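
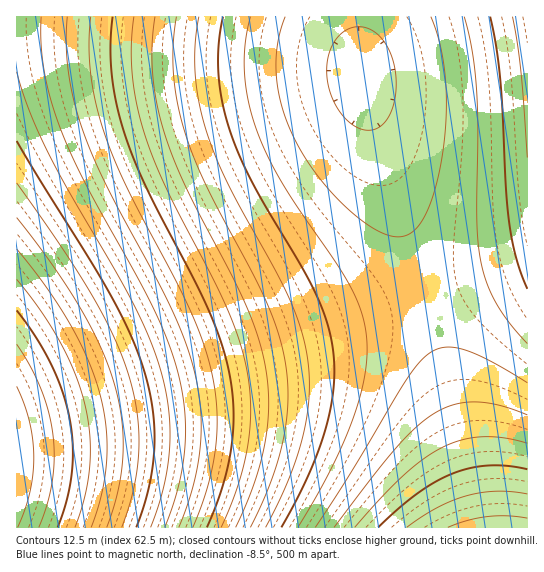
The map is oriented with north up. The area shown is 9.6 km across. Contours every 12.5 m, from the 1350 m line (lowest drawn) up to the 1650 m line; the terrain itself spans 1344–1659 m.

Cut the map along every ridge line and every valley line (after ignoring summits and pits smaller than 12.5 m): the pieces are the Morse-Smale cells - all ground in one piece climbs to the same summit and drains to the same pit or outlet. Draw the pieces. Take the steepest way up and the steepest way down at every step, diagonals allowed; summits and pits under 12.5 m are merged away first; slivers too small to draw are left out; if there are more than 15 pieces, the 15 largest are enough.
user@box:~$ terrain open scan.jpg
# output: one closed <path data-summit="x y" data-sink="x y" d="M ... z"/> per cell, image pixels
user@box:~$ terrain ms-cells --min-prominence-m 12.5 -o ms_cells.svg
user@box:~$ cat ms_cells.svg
<path data-summit="17 459" data-sink="362 77" d="M358 16l-342 1 1 398 72-23 257-72 78-25-33-104-24-86-7-36z"/><path data-summit="17 459" data-sink="502 527" d="M423 296l-109 33-225 63-72 23-1 112 466 1-9-50-17-72z"/><path data-summit="527 17" data-sink="362 77" d="M527 16l-168 1 1 52 7 36 24 86 34 105 90-28 13-6z"/><path data-summit="527 17" data-sink="502 527" d="M527 263l-103 34 32 109 17 72 8 48 2 2 45-1z"/>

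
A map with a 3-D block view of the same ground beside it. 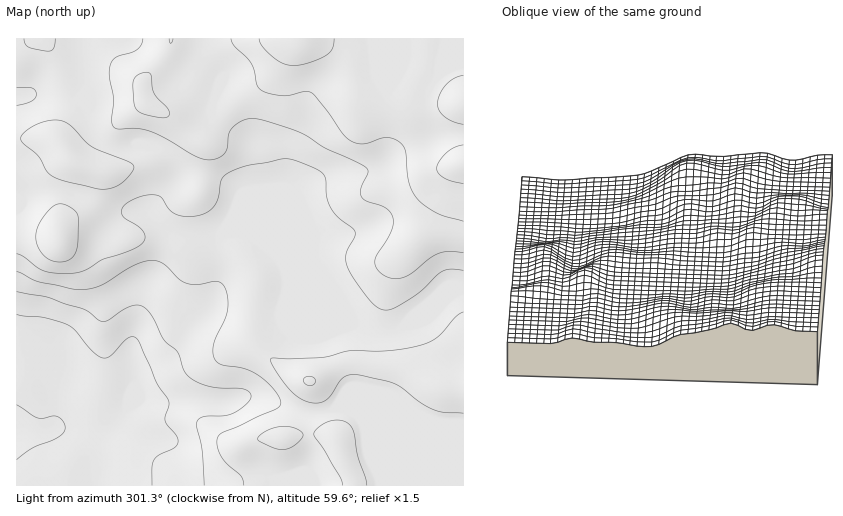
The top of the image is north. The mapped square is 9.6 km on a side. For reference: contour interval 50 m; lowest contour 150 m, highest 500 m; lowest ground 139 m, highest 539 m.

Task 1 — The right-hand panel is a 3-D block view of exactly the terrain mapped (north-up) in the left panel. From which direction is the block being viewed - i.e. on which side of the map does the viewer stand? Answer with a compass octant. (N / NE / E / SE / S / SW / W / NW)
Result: E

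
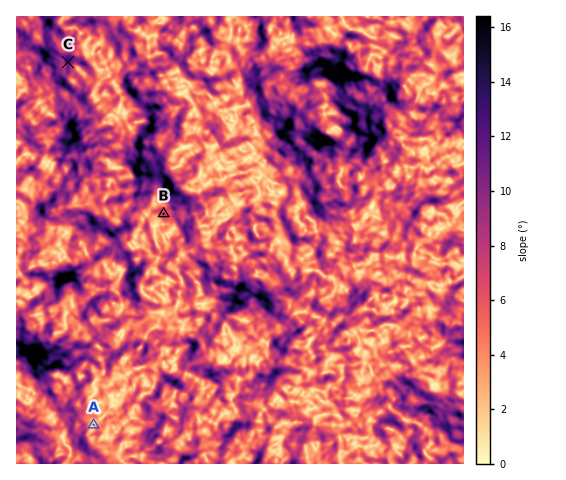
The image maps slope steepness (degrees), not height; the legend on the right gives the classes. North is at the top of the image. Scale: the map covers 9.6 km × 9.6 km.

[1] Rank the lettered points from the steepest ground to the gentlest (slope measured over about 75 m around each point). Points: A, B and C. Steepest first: C B A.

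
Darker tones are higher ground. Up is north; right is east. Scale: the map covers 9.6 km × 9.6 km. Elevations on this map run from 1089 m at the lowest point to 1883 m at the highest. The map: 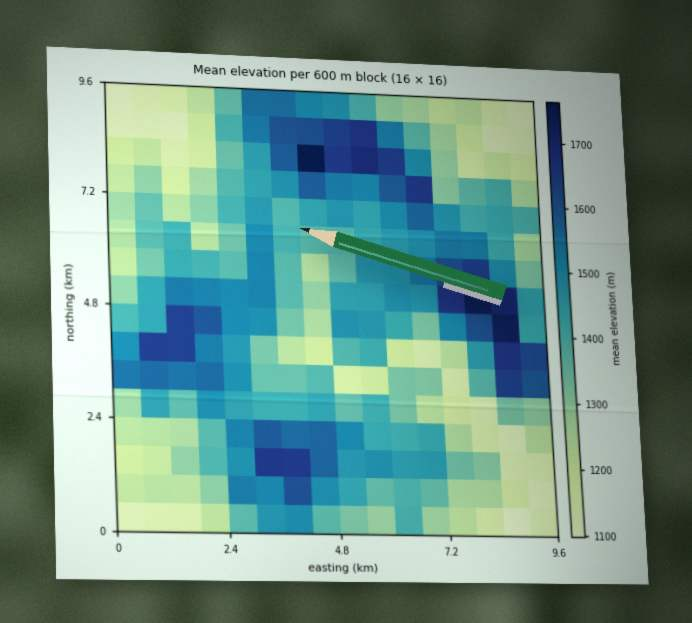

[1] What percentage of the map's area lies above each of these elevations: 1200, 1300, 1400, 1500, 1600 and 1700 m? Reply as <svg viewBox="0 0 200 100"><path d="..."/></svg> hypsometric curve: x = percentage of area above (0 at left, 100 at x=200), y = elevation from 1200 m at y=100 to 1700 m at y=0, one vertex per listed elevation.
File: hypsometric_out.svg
<svg viewBox="0 0 200 100"><path d="M164 100l-28-20-30-20-52-20-31-20-15-20"/></svg>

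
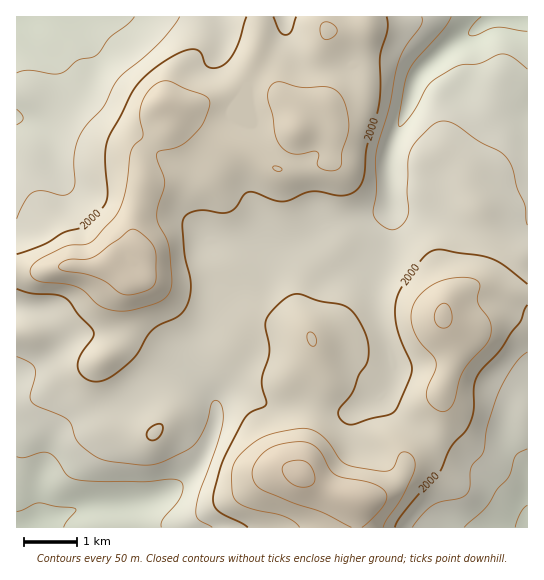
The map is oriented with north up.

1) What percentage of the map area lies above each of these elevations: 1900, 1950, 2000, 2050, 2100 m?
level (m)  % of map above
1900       92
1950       76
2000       42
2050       15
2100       4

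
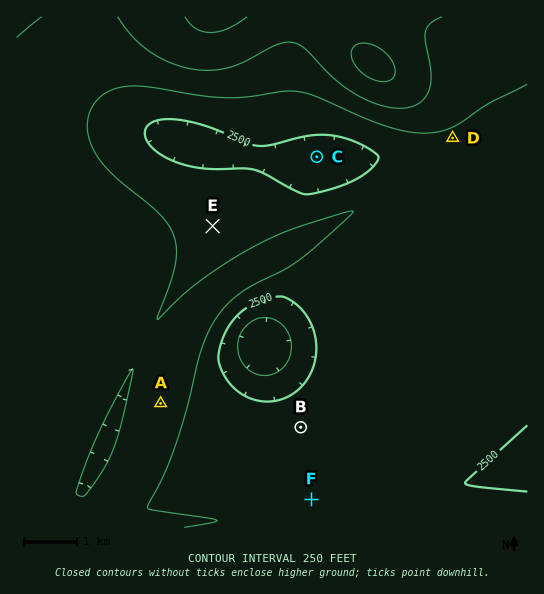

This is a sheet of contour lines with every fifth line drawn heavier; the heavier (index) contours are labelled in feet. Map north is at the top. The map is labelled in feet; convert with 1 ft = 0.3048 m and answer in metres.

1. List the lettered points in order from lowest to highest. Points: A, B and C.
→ C B A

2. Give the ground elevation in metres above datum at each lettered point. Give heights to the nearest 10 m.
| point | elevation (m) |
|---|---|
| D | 820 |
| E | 820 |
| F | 800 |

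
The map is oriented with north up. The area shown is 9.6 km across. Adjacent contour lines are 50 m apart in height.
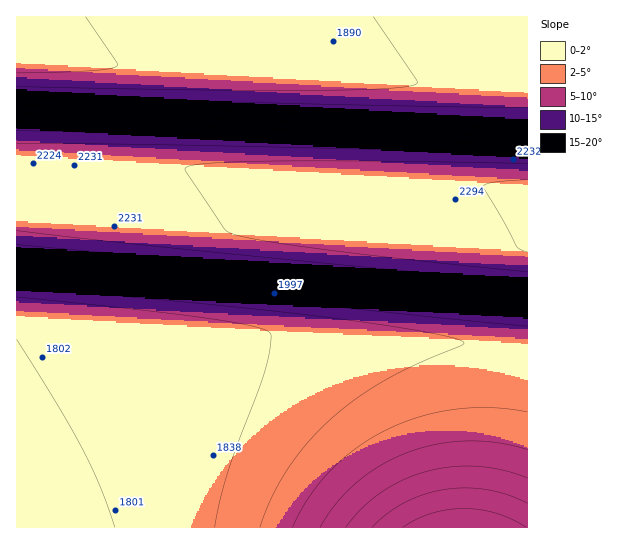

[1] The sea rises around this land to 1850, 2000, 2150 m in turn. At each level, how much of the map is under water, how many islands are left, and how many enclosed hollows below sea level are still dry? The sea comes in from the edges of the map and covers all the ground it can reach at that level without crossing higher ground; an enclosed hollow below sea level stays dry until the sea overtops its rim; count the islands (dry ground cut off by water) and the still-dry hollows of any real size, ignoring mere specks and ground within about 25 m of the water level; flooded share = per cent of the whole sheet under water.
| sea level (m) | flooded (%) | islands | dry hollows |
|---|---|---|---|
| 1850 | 21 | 0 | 0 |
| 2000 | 59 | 0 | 0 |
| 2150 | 74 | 0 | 0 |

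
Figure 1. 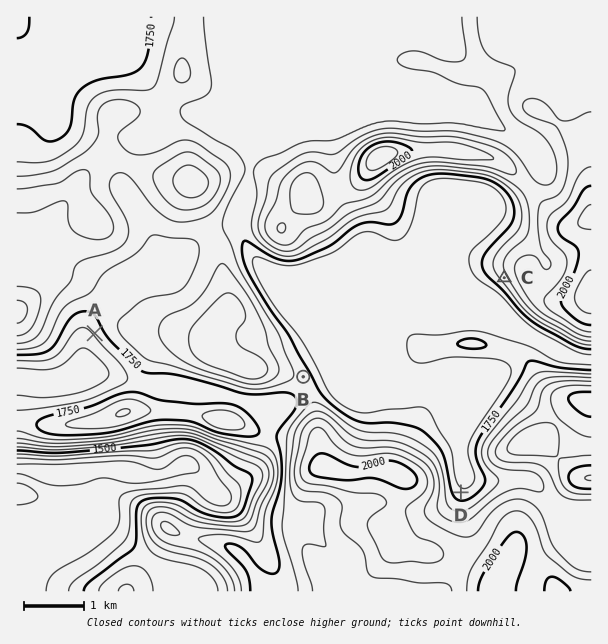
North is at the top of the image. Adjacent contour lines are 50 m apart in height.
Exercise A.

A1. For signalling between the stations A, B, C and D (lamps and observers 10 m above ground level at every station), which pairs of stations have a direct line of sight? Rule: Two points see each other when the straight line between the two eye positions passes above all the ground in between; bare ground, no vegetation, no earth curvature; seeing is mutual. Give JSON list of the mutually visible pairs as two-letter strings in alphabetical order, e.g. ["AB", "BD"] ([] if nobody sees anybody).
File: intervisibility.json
["BC", "CD"]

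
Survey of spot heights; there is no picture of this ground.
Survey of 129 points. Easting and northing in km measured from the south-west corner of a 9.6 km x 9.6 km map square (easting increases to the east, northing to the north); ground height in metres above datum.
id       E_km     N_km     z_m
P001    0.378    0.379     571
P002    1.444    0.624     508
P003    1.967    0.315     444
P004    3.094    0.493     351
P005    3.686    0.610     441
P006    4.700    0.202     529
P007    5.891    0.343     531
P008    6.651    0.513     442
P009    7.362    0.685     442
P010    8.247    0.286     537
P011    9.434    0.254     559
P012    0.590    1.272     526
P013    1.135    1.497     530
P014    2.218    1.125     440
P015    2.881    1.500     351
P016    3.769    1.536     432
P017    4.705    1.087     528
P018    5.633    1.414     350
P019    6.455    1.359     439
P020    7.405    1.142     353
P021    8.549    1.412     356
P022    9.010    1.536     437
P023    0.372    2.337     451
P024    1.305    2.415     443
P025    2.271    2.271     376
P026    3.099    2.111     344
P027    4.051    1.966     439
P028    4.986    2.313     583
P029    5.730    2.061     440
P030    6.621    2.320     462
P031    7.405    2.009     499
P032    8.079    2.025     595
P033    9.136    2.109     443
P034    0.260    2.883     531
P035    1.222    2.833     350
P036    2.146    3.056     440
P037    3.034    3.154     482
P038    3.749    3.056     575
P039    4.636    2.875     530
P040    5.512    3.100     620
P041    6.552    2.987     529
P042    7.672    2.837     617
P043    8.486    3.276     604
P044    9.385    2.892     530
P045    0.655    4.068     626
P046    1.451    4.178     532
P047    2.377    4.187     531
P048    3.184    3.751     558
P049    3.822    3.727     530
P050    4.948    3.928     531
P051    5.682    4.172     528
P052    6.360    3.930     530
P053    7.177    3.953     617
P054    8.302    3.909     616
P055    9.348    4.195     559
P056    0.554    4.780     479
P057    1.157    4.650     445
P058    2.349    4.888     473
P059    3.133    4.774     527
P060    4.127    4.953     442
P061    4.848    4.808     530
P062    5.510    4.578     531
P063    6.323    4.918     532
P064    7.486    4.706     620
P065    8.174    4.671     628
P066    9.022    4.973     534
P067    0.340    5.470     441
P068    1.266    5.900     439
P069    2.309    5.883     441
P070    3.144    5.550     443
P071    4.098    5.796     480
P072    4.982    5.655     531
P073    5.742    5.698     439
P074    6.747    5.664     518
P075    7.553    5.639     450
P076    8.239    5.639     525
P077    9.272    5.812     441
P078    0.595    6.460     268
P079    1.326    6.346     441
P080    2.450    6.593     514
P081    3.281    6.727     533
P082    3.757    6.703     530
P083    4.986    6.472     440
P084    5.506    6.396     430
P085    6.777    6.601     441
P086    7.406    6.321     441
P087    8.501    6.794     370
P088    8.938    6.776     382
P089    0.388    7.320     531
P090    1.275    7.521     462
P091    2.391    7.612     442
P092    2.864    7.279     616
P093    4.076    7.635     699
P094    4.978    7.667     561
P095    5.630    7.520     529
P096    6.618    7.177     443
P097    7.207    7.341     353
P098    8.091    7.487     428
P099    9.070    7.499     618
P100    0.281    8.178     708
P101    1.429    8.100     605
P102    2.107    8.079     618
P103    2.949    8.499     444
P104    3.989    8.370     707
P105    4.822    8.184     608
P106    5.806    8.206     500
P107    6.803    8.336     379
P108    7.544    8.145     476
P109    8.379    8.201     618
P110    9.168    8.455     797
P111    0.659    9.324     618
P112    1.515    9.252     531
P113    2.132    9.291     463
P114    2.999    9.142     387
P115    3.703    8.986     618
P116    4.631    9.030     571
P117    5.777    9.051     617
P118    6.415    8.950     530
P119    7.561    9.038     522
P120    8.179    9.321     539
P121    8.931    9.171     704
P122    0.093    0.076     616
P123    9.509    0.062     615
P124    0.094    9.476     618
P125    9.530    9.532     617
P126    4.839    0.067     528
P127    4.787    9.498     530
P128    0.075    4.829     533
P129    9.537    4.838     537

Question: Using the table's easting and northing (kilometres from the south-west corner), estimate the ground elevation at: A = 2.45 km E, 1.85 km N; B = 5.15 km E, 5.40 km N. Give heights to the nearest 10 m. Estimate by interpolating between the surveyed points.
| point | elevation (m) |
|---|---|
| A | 440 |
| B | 530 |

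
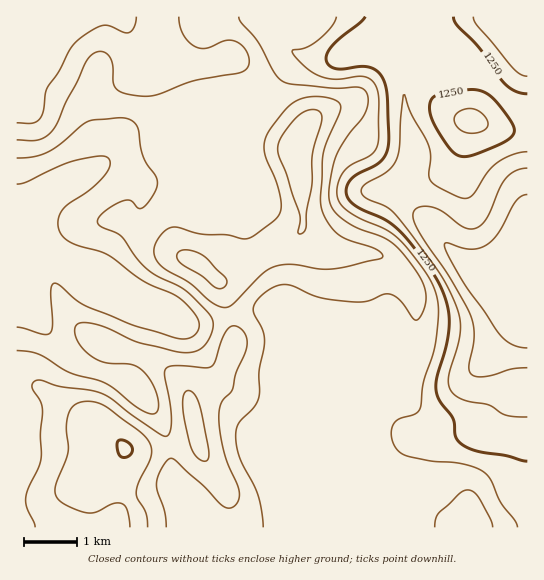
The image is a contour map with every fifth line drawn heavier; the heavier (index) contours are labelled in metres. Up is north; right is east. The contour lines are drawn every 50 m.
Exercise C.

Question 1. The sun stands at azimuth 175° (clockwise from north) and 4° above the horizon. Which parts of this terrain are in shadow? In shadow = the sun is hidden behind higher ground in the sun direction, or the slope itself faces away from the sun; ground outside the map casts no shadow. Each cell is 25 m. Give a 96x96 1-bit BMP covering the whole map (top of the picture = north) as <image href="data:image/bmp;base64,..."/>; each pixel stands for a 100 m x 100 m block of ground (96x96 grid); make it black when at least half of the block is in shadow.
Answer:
<image width="96" height="96" href="data:image/bmp;base64,Qk2+BAAAAAAAAD4AAAAoAAAAYAAAAGAAAAABAAEAAAAAAIAEAAATCwAAEwsAAAIAAAAAAAAA////AAAAAAAAAAAAAAAAAAAAAAAAAAAAAAAAAAAAAAAAAAAAAAAAAAAAADgAAAAAAAAAAAAAAHwAAAAAAAAAAAAAADwAAAAAAAAAAAAAADgAAAAAAAAAAAAAAAAAAAAAAAAAAAAAAAAAAAAAAAAAAAAAHwAAAAAAAHAAAAAAf4AAAAAAAPAAAAAB/8AAAAAAAOAAAAAH/8AAAAAAAOAAAAAH/+AAAAAAAAAAAAAH/+AAAAAAAAAAAAAH/+AAAAAAAAAAAAAD//AAAAfgAAAAAAAB//gAAA/wAAAAAAAA//8AAB/wAAAAAAAA//8AAD/wAAAAAAAAf/8AAP/wAAAAAAAAP48AB//wAAAAAAAAf48AP//gAAAAAAAB/wcAf//gAAAAAAAB/wcA///gAAAAAAAB/+cA///AAAAAAAAB/+IB///AgAAAAAAA//AD//+BwAAAAAAA/+AH//+D4AAAAAAAf+D///8H8AAAAAAAP+f///4P8AAAAAAAP/////4/+AAAAAAAH/////x/+AAAAAAAD9////n//AAAAAAAAD///w///AAAAAAAAD///n///wAAAAAAAD///////+AAAAAAAD////////AAAAAAAD7///////gAAAAAAB7/////8fAAAAAAAAD/////4GAAAAAADwD8f///wAAAAAAAPwD8f///gAAAAAAAfwD4f///AAAAAAAB/gD4f//8AAAAAAAD/gDwf/gAAAAAAAAH/ADgf/AAAAAAAAAf/AAAf+AAAAAAAAA/+AAAP4AAAAAAAAB/+AAAPwAAAAAAAAB/8AAAAAAAAAAAAAH/8AAAAAAA+AAAAAP/4AAAAAAH/AAAAH//4AAAAAAf/gAAB///wAAAAAB//wIAD///wAAAAAB//x/AH///gAAAAAB////gP///AAAAAAB////gP///AAAAAAB////gP//+AAAAfgA////gP//+AAAA/4A////AP//8AAAAf8A//4/AP//8AAAAf+Af+AeAP//4AAAAf+Af8AMAH//wAAAAP+AP4AAAH//wAAAAD/AHgAAAD//wAAAAB+AAAAAAD//gAAAAAMAAAAAAA//gAAAAAAAAAAAAAP/gAAAAAAAAAAAAAA/AAAAAAAAAAAAAAAPAAAAAAAAAAAAAAAHAAAAAAAAAAADgAAAAAAAAAAAAAAPwAAAAAAAAAAAAAAP4AAAAAAAAAAAAAAP8AAAAAAAAAAAAAAP+AAAAAAAAAAAAAAP/AAAAAPgAAAAAAAH/wAAAf/AAAAAAAAH/8AAB//AAAAAAAAH//AAD/+AAAAAAAAH//4AD/+AAAAAAAAD///AD/8AAAAAAAAD///gD/4AAAAAAAAD///gB/4AAAAAAAAD///gA/wAAAAAAAAD///gAfgAAAAAAAAD///gAPAAAAAAAAAD///gAAAAAAAAAAAf///AAAAAAAAAAAH7///AAAAAAAAAAD/////BAAAAAAAAAP/7//+CAAAAAAAAAP/z//8AAAAAAAAAAH/z/D8AAAAAAAAAAB/z8AQAAAAA="/>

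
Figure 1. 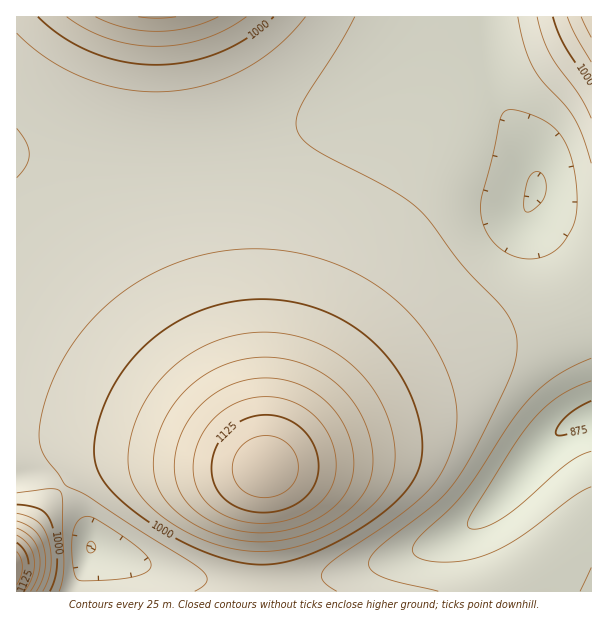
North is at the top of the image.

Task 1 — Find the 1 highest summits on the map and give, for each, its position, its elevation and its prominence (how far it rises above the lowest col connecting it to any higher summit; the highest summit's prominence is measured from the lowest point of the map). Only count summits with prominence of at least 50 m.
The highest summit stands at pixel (266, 468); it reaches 1169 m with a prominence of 194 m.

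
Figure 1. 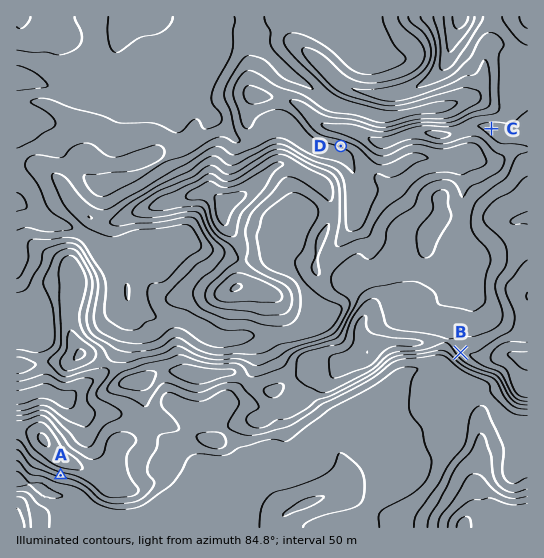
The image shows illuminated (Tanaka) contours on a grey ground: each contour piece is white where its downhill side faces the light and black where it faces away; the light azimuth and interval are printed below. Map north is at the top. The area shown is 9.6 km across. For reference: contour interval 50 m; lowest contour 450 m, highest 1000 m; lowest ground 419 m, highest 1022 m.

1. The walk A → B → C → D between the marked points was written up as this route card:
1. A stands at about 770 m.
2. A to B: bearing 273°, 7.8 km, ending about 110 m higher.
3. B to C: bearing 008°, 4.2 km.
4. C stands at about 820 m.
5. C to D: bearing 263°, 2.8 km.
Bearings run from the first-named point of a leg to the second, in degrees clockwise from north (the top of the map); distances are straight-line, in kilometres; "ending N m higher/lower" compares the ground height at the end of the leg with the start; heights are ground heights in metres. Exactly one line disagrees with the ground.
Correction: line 2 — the bearing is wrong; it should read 73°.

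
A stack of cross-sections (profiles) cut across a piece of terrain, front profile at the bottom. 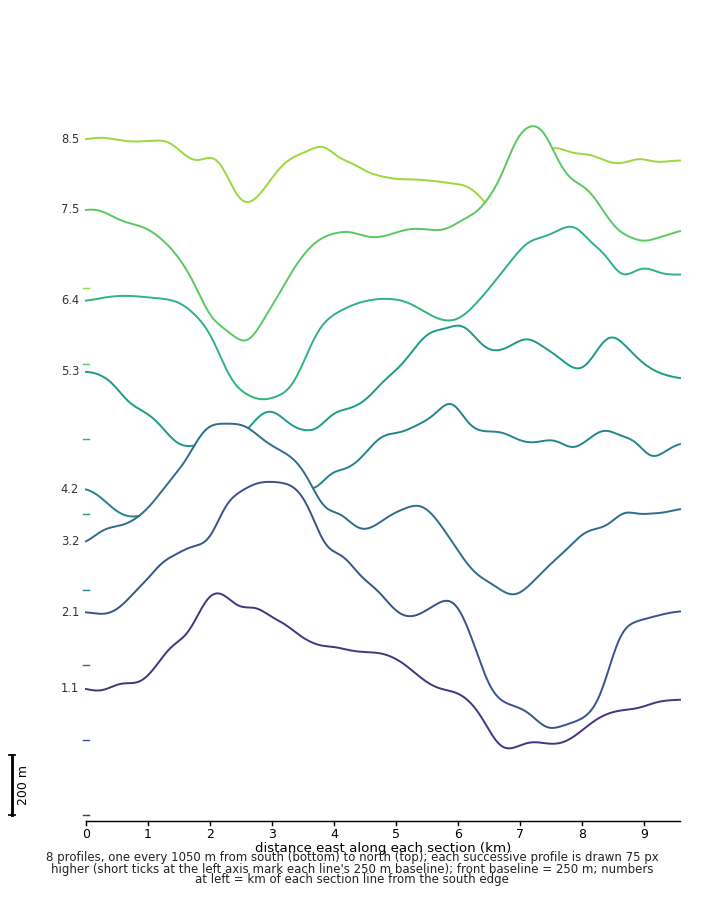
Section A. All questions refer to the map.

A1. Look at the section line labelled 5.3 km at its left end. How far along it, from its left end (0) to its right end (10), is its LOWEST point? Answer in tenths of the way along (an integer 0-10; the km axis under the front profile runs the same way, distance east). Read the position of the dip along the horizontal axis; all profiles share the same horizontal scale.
2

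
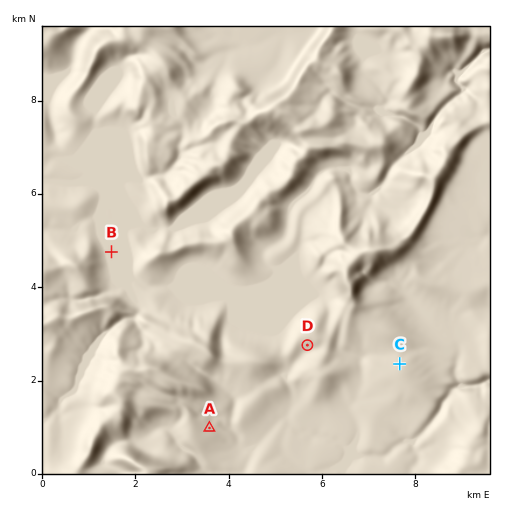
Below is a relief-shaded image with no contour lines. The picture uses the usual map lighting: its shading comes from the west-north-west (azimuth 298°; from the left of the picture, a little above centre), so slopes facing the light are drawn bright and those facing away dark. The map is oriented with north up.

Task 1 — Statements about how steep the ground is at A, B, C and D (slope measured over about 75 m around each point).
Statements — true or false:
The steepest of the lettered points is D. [true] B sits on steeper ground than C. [false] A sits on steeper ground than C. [true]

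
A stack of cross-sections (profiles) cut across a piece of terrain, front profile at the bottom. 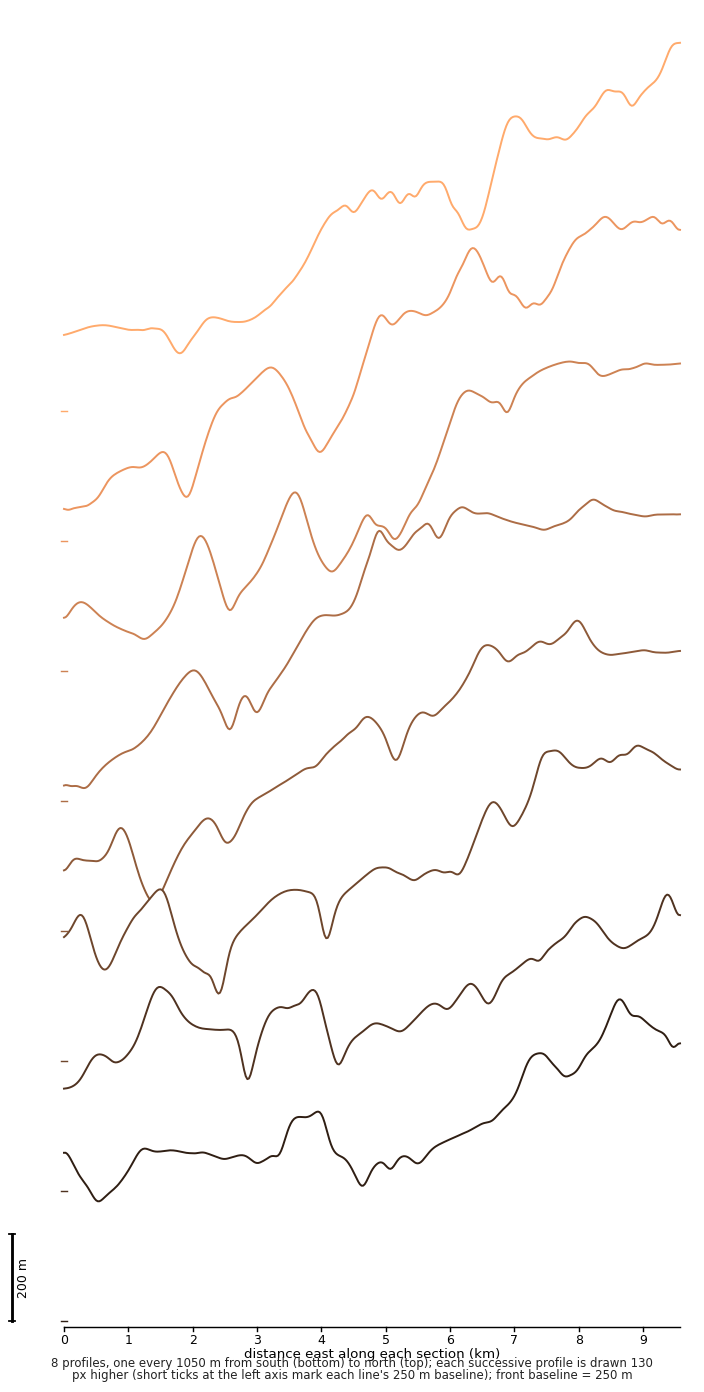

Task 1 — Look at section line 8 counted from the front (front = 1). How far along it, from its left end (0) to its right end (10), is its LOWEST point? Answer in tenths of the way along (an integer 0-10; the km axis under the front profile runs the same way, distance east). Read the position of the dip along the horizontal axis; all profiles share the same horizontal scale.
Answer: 2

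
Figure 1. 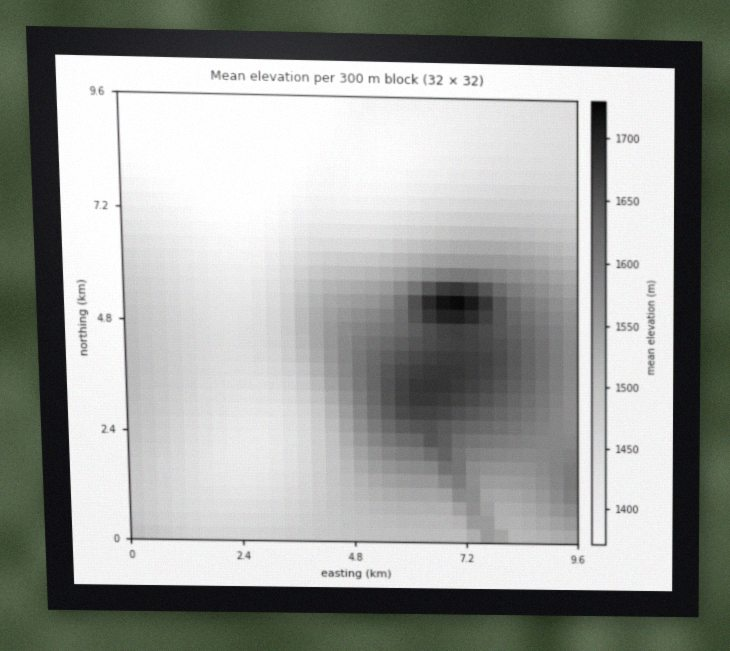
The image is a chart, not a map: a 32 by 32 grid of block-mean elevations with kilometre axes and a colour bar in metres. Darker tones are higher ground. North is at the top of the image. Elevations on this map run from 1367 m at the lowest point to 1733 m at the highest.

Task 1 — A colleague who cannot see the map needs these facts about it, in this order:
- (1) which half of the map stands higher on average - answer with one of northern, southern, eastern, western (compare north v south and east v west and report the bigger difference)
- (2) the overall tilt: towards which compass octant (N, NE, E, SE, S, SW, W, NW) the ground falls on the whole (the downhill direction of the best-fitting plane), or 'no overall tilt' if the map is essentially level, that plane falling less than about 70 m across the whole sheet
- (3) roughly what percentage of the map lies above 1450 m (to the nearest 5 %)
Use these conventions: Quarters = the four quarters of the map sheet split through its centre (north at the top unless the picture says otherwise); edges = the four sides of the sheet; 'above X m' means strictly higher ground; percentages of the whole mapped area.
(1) The eastern half stands higher on average than the western half.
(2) The general tilt is down to the north-west (the land rises towards the south-east).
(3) About 75 % of the map lies above 1450 m.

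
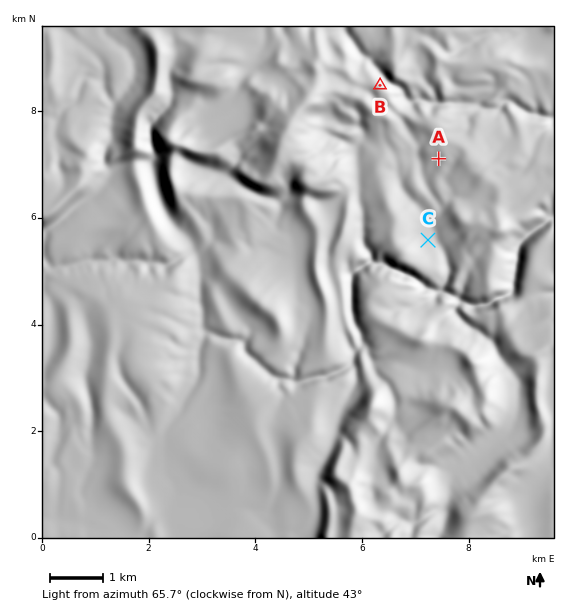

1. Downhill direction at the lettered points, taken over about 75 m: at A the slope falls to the SW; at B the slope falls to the NE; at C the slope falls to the E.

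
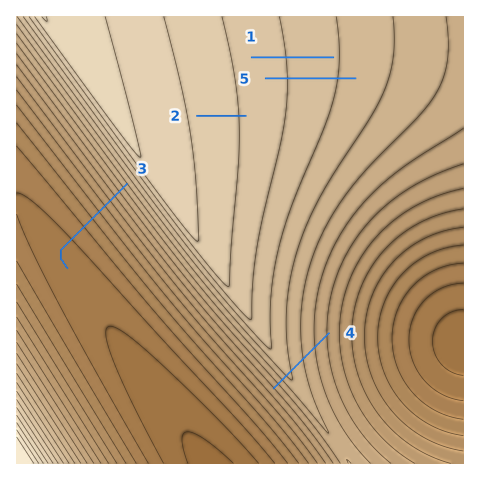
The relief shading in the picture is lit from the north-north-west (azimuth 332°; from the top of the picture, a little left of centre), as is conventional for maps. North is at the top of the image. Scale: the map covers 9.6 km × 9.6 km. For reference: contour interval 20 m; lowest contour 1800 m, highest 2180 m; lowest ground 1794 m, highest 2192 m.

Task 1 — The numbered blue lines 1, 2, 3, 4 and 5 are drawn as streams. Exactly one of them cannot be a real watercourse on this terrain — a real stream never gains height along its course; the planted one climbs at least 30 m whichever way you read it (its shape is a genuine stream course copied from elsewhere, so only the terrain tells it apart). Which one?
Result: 4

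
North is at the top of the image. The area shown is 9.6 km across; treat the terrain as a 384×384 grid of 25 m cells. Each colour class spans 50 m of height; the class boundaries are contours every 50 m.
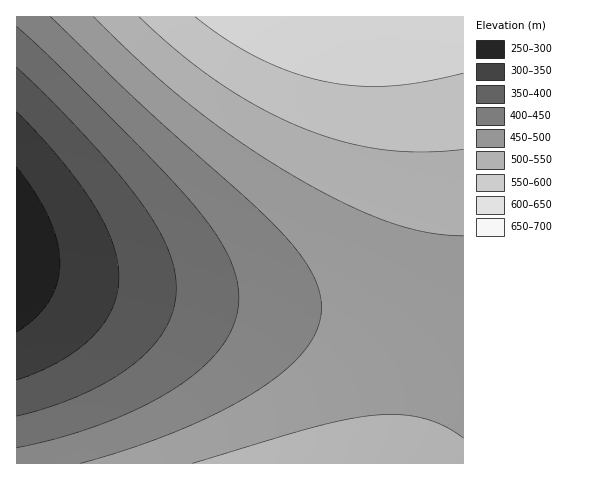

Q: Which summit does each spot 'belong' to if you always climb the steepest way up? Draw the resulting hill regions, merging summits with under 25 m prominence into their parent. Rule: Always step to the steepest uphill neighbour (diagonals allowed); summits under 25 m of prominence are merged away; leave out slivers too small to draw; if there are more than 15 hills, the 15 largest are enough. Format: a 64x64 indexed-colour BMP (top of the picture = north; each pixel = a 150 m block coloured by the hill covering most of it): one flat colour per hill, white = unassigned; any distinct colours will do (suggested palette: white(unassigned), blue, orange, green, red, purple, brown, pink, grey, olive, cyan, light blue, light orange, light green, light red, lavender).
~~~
<image width="64" height="64" href="data:image/bmp;base64,Qk12CAAAAAAAAHYAAAAoAAAAQAAAAEAAAAABAAQAAAAAAAAIAAATCwAAEwsAABAAAAAAAAAA////ALR3HwAOf/8ALKAsACgn1gC9Z5QAS1aMAMJ34wB/f38AIr28AM++FwDox64AeLv/AIrfmACWmP8A1bDFACIiIiIiIiIiIiIiIiIiIiIiIiIiIiIiIiIiIiIiIiIiIiIiIiIiIiIiIiIiIiIiIiIiIiIiIiIiIiIiIiIiIiIiIiIiIiIiIiIiIiIiIiIiIiIiIiIiIiIiIiIiIiIiIiIiIiIiIiIiIiIiIiIiIiIiIiIiIiIiIiIiIiIiIiIiIiIiIiIiIiIiIiIiIiIiIiIiIiIiIiIiIiIiIiIiIiIiIiIiIiIiIiIiIiIiIiIiIiIiIiIiIiIiIiIiIiIiIiIiIiIiIiIiIiIiIiIiIiIiIiIiIiIiIiIiIiIiIiIiIiIiIiIiIiIiIiIiIiIiIiIiIiIiIiIiIiIiIiIiIiIiIiIiIiIiIiIiIiIiIiIiIiIiIiIiIiIiIiIiIiIiIiIiIiIiIiIiIiIiIiIiIiIiIiIiIiIiIiIiIiIiIiIiIiIiIiIiIiIiIiIiIiIiIiIiIiIiIiIiIiIiIiIiIiIiIiIiIiIiIiIiIiIiIiIiIiIiIiIiIiIiIiIiIiIiIiIiIiIiIiIiIiIiIiIiIiIiIiIiIiIiIiIiIiIiIiIiIiIiIiIiIiIiIiIiIiIiIiIiIiIiIiIiIiIiIiIiIiIiIiIiIiIiIiIiIiIiIiIiIiIiIiIiIiIiIiIiIiIiIiIiIiIiIiIiIiIiIiIiIiIiIiIiIiIiIiIiIiIiIiIiIiIiIiIiIiIiIiIiIiIiIiIiIiIiIiIiIiIiIiIiIiIiIiIiIiIiIiIiIiIiIiIiIiIiIiIiIiIiIiIiIiIiIiIiIiIiIiIiIiIiIiIiIiIiIiIiIiIiIiIiIiIiIiIiIiIiIiIiIiIiIiIiIiIiIiIiIiIiIiIiIiIiIiIiIiEiIiIiIiIiIiIiIiIiIiIiIiIiIiIiIiIiIiIhERERESIiIiIiIiIiIiIiIiIiIiIiIiIiIiIhERERERERERERIiIiIiIiIiIiIiIiIiIiIiIREREREREREREREREREREiIiIiIiIiIiIiIiIRERERERERERERERERERERERERESIiIiIiIiIiIRERERERERERERERERERERERERERERERIiIiIiIhEREREREREREREREREREREREREREREREREREiIiIRERERERERERERERERERERERERERERERERERERESIRERERERERERERERERERERERERERERERERERERERERERERERERERERERERERERERERERERERERERERERERERERERERERERERERERERERERERERERERERERERERERERERERERERERERERERERERERERERERERERERERERERERERERERERERERERERERERERERERERERERERERERERERERERERERERERERERERERERERERERERERERERERERERERERERERERERERERERERERERERERERERERERERERERERERERERERERERERERERERERERERERERERERERERERERERERERERERERERERERERERERERERERERERERERERERERERERERERERERERERERERERERERERERERERERERERERERERERERERERERERERERERERERERERERERERERERERERERERERERERERERERERERERERERERERERERERERERERERERERERERERERERERERERERERERERERERERERERERERERERERERERERERERERERERERERERERERERERERERERERERERERERERERERERERERERERERERERERERERERERERERERERERERERERERERERERERERERERERERERERERERERERERERERERERERERERERERERERERERERERERERERERERERERERERERERERERERERERERERERERERERERERERERERERERERERERERERERERERERERERERERERERERERERERERERERERERERERERERERERERERERERERERERERERERERERERERERERERERERERERERERERERERERERERERERERERERERERERERERERERERERERERERERERERERERERERERERERERERERERERERERERERERERERERERERERERERERERERERERERERERERERERERERERERERERERERERERERERERERERERERERERERERERERERERERERERERERERERERERERERERERERERERERERERERERERERERERERERERERERERERERERERERERERERERERERERERERERERERERERERERERERERERERERERERERERERERERERERERERERERERERERERERERERERERERERERERERERERERERERERERERERERERERERERERERERERERERERERERERERERERERERERERERERERERERERERERERERERERERERERERERERERERERERERERERERERERERERERERERERERERERERERERERERERERERERERERERERERERERERERERERERERERERERERERERERERERERERERERERERERERERERERERERERERERERERERERERERERERERERERERERERERERERERERERERERERERERERERERERERERERERERERERERERERERERERERERERERERERERERERERERERERERERERERERER"/>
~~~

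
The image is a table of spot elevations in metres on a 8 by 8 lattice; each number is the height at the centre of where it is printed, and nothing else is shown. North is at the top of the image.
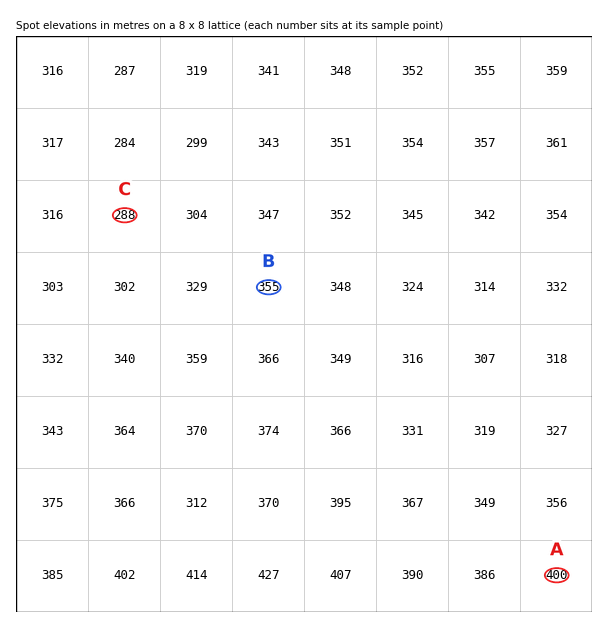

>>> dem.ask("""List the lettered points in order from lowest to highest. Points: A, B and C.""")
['C', 'B', 'A']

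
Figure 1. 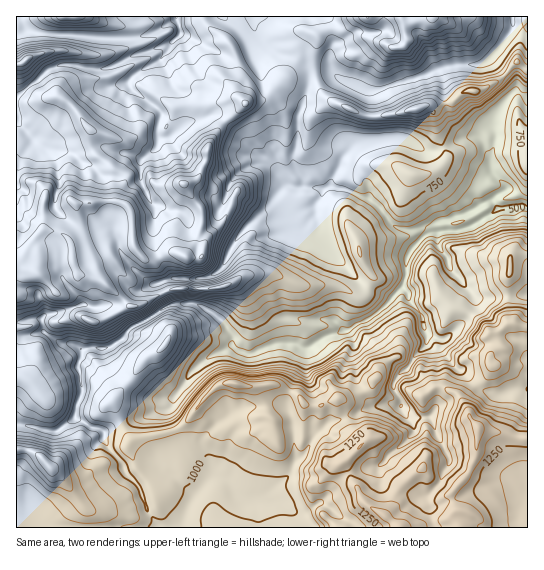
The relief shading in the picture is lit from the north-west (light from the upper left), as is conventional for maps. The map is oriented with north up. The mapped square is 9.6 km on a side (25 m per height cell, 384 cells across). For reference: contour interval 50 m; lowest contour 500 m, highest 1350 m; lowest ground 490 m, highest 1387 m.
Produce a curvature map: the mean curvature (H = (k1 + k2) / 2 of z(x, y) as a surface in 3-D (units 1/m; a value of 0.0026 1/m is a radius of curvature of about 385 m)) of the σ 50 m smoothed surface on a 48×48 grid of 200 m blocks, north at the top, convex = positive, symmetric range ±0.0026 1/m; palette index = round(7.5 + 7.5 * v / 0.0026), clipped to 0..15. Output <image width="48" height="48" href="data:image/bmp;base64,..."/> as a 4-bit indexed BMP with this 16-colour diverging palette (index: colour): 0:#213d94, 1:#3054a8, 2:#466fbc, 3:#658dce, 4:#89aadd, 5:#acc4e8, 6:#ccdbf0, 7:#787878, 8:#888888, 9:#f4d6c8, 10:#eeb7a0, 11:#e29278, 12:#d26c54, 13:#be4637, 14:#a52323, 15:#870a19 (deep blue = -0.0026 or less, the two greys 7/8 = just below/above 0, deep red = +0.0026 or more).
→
<image width="48" height="48" href="data:image/bmp;base64,Qk32BAAAAAAAAHYAAAAoAAAAMAAAADAAAAABAAQAAAAAAIAEAAATCwAAEwsAABAAAAAAAAAAlD0hAKhUMAC8b0YAzo1lAN2qiQDoxKwA8NvMAHh4eACIiIgAyNb0AKC37gB4kuIAVGzSADdGvgAjI6UAGQqHAId3dmZmeGZ3eIiIiIiEWoVDirmHiHiHeHd3eLqZmFl3eIh3eIdl5VeMx2ZVqrl3d3dmaZiIhnmHaIh3d3daNnjoeXZoh3Z4d3Znind4pJmHd4h3d3ddlWqmWHZVuVeHd3V8t3d3Rph4h3d3d3Zal2qHaailfaZ3d1a+pnmFS3d4h3d3d3ZqupdEV4vFJ8Znd1n6x1izmHd4h3d3d4dEyrtnN5fJJat3d/22qnU5t3d3d3eHeMhzt4rIcVvYR5tmd2dSabgpu7qHd4h5ibaGZWe97UOweHt5rCEkJ1JIhom7iHiHiKV3VomrmXO0qZ2apnergJyZdDQo+Gd4mpWGhWRWdjREeviYhWmrsYqqmGY0zWZlV1O7ualTQwqySOdFZWmapSqbhVVDbrRml2f2ediKhK7Gm3Q0ZomJpjmIqXaDR+//7/qirGiNoOisuGd2ZpiIk3mHioeFJYqWaKlkv0iM0giXsle5l3iYhHuIipqHQldjRWZTSaR8y2eXSXnKdomohjMnqq2oZjQzNHZUZKR2fNBFe6molmiyEVRQN3rZmpZZhURmNnaIebomJmqIZ4cJhoyXCKjqh3ZYiIialyGnirYLYmvpeUUszf/bUAvMqmKJh3dlVHcBidgapklc6IkyFUNq/4AiYBV6l2Z4dnm1CLGYqoNpmNpe6FhZmP5BBWd4d4iZh3rMUkaqmWU1U2RsZpfZNRf////YeHm7url4lBaLlleJhYvHS5qVtkQAAAftuaupmYRszBu7c3aLx4iGamlpRstqvWCLqqiHZUTJeQrMGId4tYiXemiHXZi+z6BZmIZmZknXZhbKGpqauHl3eYeEq0eofJQJZWVndlu4eGDE/biryGmYl4aGmUeGacgmhWd4dnyZmYgyMlaJmliodoZ2mUeXXF1yZ3eIdqqKUmZWiUJpZ2a1WWdmumZmbjrHR3eHdrqYG6mGZGlEOXXSvb2r2CV3mlXYlXiIaKlSa5h4iHRYYkXVqnd5dzmKpYTchWh4Z1NmiJiIh3qFa3zIaFVGgcm/zGdsl2Z3hYqHiJmYiGeVW2d2h2aKtMZ5bmdUh2hoh2h5iauqmIZWfWZVdmmncmV0TKVWZniIeGiKqpZYqXdHjHdmZohUeFV2n+NmZ3h5h3d2Z2VWiahni4Z3dpiruoRWavZWh2lKdmZVRURpdFZ1e2eId7uXeZaGVZtWh3pKdURWUzZ5ZmZmi1h3abdnaaSHZVi2Z4lLlmr//syLaFRVqWmHnIZ4eUapiYePiIlHm/+FeO/8qlczl0q7t1Z3dXqHd3i8l5dlrIVEVme5f8+DRmJ7l3ZVSpl4iGiXd5mFpUVmU0RoWt38JpYHqYebdJl4h5l5R5qHhFVnlkM0ZmRtevtBATVDm1SZeJaIV4d3hIiXpWlUMzM1/H////7sdGZqeGW1d2eHhJl3rNk2dodEpzVndUNFeqcXdXuld3d3pWeK6dpmeLdzaFMgACRnd2jQealneIiaqIVUNLSpjImGSXi9/+2YiJlUumV4d3d2Znvdebm8uJyIPA=="/>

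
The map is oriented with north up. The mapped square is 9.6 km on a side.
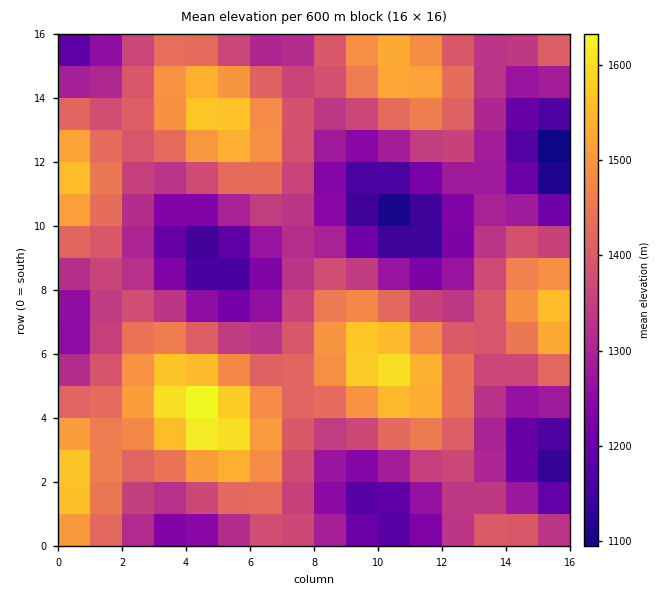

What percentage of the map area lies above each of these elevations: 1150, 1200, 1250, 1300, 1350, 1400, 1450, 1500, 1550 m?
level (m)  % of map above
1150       96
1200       90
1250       81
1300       70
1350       56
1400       40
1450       27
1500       16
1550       7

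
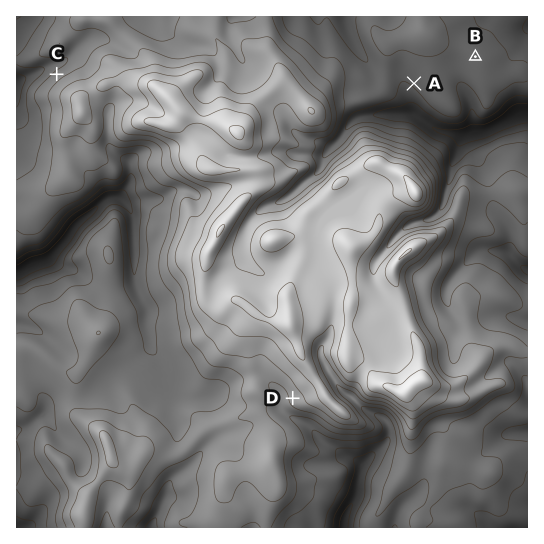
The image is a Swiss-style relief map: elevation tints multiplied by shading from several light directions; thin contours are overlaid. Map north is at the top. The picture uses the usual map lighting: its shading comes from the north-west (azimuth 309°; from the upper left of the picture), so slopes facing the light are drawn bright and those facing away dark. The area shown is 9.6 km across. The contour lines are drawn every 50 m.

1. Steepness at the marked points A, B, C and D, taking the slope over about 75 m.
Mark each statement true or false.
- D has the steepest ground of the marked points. false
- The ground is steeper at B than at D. false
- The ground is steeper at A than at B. true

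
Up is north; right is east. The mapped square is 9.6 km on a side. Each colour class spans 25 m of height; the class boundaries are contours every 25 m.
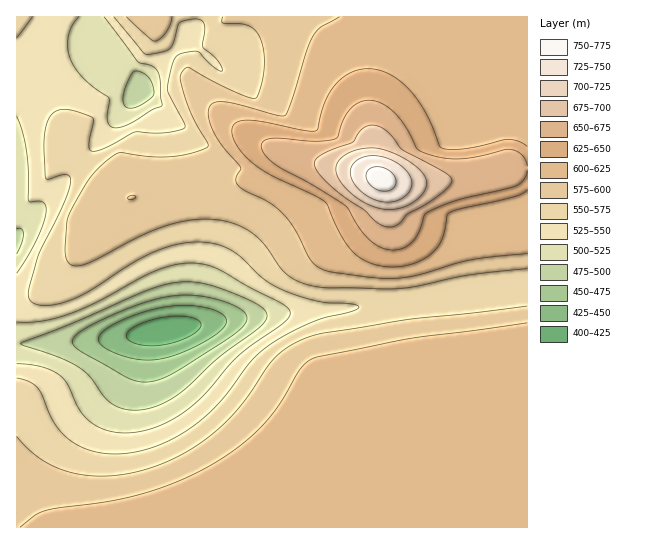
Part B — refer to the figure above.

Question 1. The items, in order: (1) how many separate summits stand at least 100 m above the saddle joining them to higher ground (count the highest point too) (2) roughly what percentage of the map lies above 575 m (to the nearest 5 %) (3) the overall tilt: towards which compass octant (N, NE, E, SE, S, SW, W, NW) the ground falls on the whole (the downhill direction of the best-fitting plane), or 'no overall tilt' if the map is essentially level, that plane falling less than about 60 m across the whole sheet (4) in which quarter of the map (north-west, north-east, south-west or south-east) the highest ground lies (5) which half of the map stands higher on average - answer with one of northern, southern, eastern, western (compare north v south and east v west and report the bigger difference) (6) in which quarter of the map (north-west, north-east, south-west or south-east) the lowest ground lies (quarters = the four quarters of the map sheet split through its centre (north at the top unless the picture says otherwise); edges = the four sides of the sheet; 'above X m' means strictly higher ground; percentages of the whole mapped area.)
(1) Counting only tops that stand 100 m proud, the map has 1 summit.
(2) About 60 % of the map lies above 575 m.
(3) On the whole the ground falls towards the west.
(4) Look to the north-east quarter for the highest ground.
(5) The eastern half stands higher on average than the western half.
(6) The lowest ground is in the south-west quarter.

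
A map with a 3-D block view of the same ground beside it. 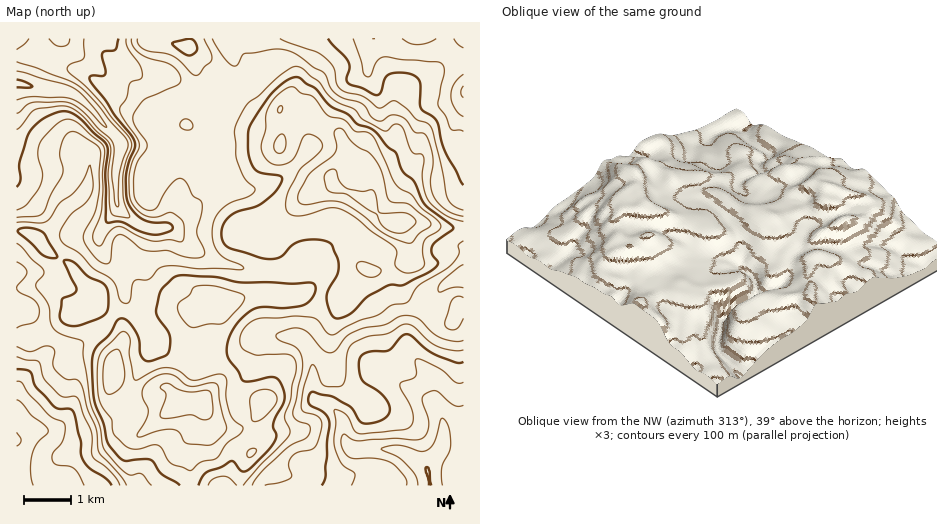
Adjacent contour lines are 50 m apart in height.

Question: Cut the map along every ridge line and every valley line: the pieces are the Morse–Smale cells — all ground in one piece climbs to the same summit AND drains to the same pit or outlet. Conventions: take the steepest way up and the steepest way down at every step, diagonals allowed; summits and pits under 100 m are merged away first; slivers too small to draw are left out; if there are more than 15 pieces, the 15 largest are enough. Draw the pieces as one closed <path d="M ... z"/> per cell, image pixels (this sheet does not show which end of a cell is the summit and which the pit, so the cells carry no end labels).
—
<path d="M188 38l-172 1 0 192 9 1 10 4 14 17 18 9 27 30 1 9-2 4 20 12 7 6 3 15-9 21 0 18-6 17 0 9 7 15 1 10 4 4 13 5 7-2 20-18 21-14 22-5 15-16 1-12-8-27 0-23-5-11 50-15 41 2 15-7 9 1 3-8 0-10-2-5-7-4-4 0-17 9-42-1-37-10-27-14-15-18-9-1 5-4 3-17 7-18 27-24 6-16 4-22-1-1-28 0-8-13 16-16 3-8-1-17-9-25z"/><path d="M463 277l-14 5-9 9-8 19-16 17-8 14 4 13 22 28 1 22-33-20-16-11-9-1-13 13-21 30-1 6-9-13-18-9-3-6 0-32-4-13-6-7 13-24 7-25-2-3-8 0-15 7-41-2-50 15 5 11 0 23 8 27 0 8-3 7-13 13-7 2 6 4 1 9-15 35 3 37 272 1z"/><path d="M463 38l-184 0-2 3 0 21-13 13-7 4-6 0-7-4-10-12-2 9-11 13 3 15-8 26 14 4 26 2 24 11 3-10 0-13-3-8 6 4 22-2 15 12 13 5 8 11 2 17-15 17 4 11 33 14 17 19 7 4 18-3 53 8z"/><path d="M25 232l-9 0 0 253 174 1-2-38 15-35-1-9-3-3-18 2-21 14-22 19-11 0-7-4-4-4-1-10-6-11-1-13 6-17 0-18 9-21-1-10-9-11-20-12 2-4-1-9-27-30-18-9-14-17z"/><path d="M281 113l2 20-3 10-24-11-40-5-5 27-5 11-27 24-7 18-3 17-5 4 9 1 15 18 27 14 37 10 42 1 17-9 4 0 5 3 4 6-2 17 15 7 7 7 21-33 12 1 34-10 1-16-8-16-5-5-7 0-7-4-17-19-35-15-2-10 15-17 0-10-6-14-32-21-22 2z"/><path d="M410 221l-10 1 0 2 4 5 8 16 0 15-35 11-12-1-21 33-7-7-15-6-7 27-13 21 10 23 2 36 2 4 17 7 9 13 1-6 21-30 13-13 9 1 16 11 33 20-1-22-22-28-4-13 8-14 16-17 8-19 9-9 15-5 0-47z"/><path d="M278 38l-89 0-1 9 9 25 1 17-3 8-16 15 6 12 2 2 28 0 9-26-3-15 11-13 2-9 10 12 7 4 6 0 7-4 13-13z"/>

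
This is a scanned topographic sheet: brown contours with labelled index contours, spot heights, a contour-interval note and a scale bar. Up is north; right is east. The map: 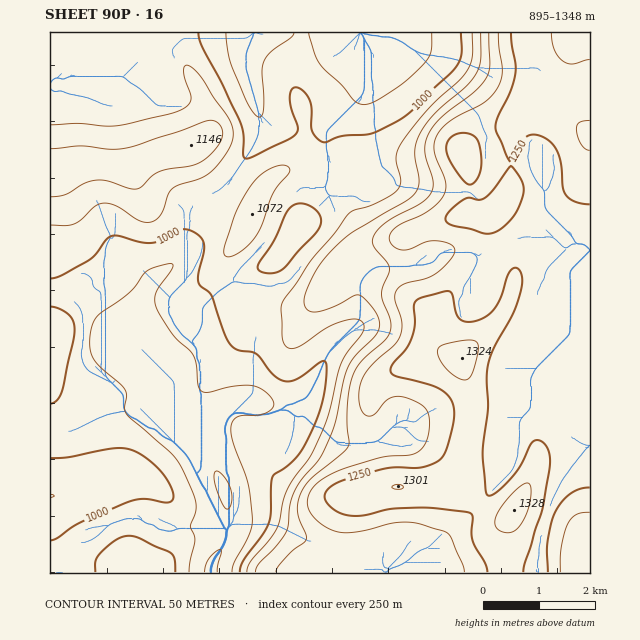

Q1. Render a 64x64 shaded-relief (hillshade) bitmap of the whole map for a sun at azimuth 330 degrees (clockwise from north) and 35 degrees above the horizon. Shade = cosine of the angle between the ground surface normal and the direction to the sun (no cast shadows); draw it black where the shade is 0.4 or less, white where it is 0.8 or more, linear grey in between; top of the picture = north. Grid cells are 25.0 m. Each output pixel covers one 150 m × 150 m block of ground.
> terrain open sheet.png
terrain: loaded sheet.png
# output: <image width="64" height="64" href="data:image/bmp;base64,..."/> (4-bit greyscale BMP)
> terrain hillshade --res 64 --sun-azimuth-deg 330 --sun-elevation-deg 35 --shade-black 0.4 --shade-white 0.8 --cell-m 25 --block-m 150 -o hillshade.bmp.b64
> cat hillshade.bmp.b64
<image width="64" height="64" href="data:image/bmp;base64,Qk12CAAAAAAAAHYAAAAoAAAAQAAAAEAAAAABAAQAAAAAAAAIAAATCwAAEwsAABAAAAAAAAAAAAAAABEREQAiIiIAMzMzAERERABVVVUAZmZmAHd3dwCIiIgAmZmZAKqqqgC7u7sAzMzMAN3d3QDu7u4A////AGZ3d3d3d3ZTI1es7typmYh2ZmZmZ3d3d3d3dmVGiZh3Znd3d3d3d2QiRpzv7bqpmHZmZmZmd3d3d3ZmVUaJmXdmd4iIiIiIhjI1i9/+26qZh2ZmZmZnd3d3ZmVURYmpiFZneJmZiJmXVDRpve/suZh2VVVVZmZmZ3d2VURFiamYVVVniZmYiIh1RGebzu25dlVEM0RVVVVmeIdkMzR5qplEREVniId2ZmZVZ4ms3KhlRDIhIjNEREVomXZCI3mqmUMzM0RWZlRERVZomJq8qGVEMhEBESIzM0aKqFMSWaqZREMyIjNEQzNEVniYiKy6hlVEMhAAESMzNGm7hSJIq6llVEMyIiM0RFVWeIiInNyodmZUMiIiNERDR7y4Qkerqnd2ZUQzM0VVVmZniIic7typmIdlVERVZmRGnMpjNpqqiIh3ZlVVZmZmZmd4d4vv/9y7upmId3d4dkWL3IQ0eaqZmZiId2Z3ZmZmZ3d3it///t3cy7qqmIiGVGnMpjRomZmZmZmIh3d2ZmZnd3d4vv/u3d3dzMupiIZUaKunRFeImZmZmZmIh3ZmZnd3d3es7tzLvMzMzLqYhkRXmqhkVneIiZmZmYiId2Zmd3d3Z4vdy6mZqqq7upmGQ0aJqXVWZ3d4iZmZiIh2ZWZ3iId2ec3LmHd3iJmqmYZDRniZdmZmd3d4iIiId3ZVVniZmHd5vNynZVVmeJmZl0NFeJiHZmZmZnd4iHd3dlVWeZqph3is3KhlRFVniJmXU0V4iHZlVVZmZmd3d3d2ZVZ4maqYeJvMuXVEVVZ4iIdTRXiHdmVEVWZmZmZmZndlVWeIiYdnisy6hkRFVWZ4h1RFd3d3ZlVFVmZmZmZmd3ZVVmZnZlVpvMuWREREVWZ2VEV3d3d3dkRWZmZmZmd3dmVERVVURFeszKhTMzNEVVVURXd3d4iIRFZ3d3d3d3h3ZVRERUQzRpzcuXUzM0RERERFZ4h3iIhERnd3d3d3eId2VERVVEM1i93bqGVERVVEM0VniId4iENFZ3d3d3d3d3ZlRVZlQzR63u3LmGZWZlQiNGd4h3d3QzRmd3d3d3Z3dmVVZmZDM1nO/u3Ll2Z4dTEjVneId3dUM1Znd3d3ZmZ3ZlVndlQzRq3v7ty5h4mYUhJFZ3d3d2UzRWZ3d3ZlVmd2ZWd3ZDIkes7u3LqIiaqFIjVnd3d3dkM0VmZmZmVVZ3dmZnh1QiJGm8y7upiIqqhSJFZ3d3eHZDNFVmZmZlVnd2ZmeHZCISNYmZmZh3eKqnQzRmd3d4h1QyNFZmZmZmd3dmZ4h1MREkV3eIiIdnial0NFZ3d3iHZTIjRWd3dmZ3d3d3iYZCEiNWd4iZh2Z4mYUzVmd3d3dmQyI1eIiHZnd3eIiaqWMiNWeJmaqYZWeJlkNGZ3d2ZmZlQzRomZh2Z3iImau7ljNFeaq7u7l2VniXVEVnd3RVZmZURFeaqXZVZ4iZq8y4VEV5q7u7u5dVaJhkRWd3dERWZmVUVXiql1RFZ4iazdt0RWiZmZq7qGVniHVVZ3d0REVWZVREVompdTNFZ4m83aZEVnZmeJq6hmeIdlVmd3VERFVVVDM0aJmXQiNGeKzeyWVVVURFaJmHZnh2VWZndVREVVVEMyNGeZhkIjVnms7sl3ZlQzNFZ3ZVZ3ZlZmZlVURFVUMyIjRniYYyJFeJvd26mZhlMzNEVVVWZmVWZmVURERUQzIjNFZ4h1MjVniazMzMzKhlRDRFVURWZlVmZEREREREMzNFZniIZCNFZ3irvM3u3KmHZVZlREVmVVVURDM0RFRENEVneJl1MkVmZ4mqve/+3LqXd3dkRVZVRDREMzRERUREVmeImYZDNFVmeIibzu7t3Kl3iHVFVmVDNEQzM0RERERFZnial1MzRVZ4d3irzd3MqXeIhlVWdlRERDMzRERDMzNEV4qpZDNFV4h2Znmru6qYdniHZWd3dlVUMzRERDMiIiI1eaqGREVniIdmZ4mZiHdmZ4d2Z4iHZmVURVZVQiERARNYq6h2VmeIiHZneIh3ZlVnd2ZneId4h3Znd3dUMhEAATabuph2Z3iId3eIiHdmZmZ2ZmZ4h3mZmZmZmYdlQxAAFIq7qYd3eIiIiJmZiHdmZnZlVmd3aqqqqqq7uqmHUxACabuqh3eImZmZqruqmHZmdmVVZndqqqqqqqu7y7qWQRJYmqmHd4maqqqs3dyph3dmVVVWZ3mZmYiJmau8zLp0M1eJmHZniZqqqrze7sqYh3ZVVVZnd4iHd3eIiZq7y5dVZ4iHdmd4mZqrvO//7KqZhlVVZmd3d3d3d3d3iJqql2ZneIdmZneIiaq83v/9y6qYZWZmd3d3d3d3d3d3eIiGZmd4h3ZmZ3d4iavN//7cu7l2Z3d2d3d3d3d3d3d3d3ZWZ3iId2Znd3eImbze/+27upd3d3Znd3d3d3d3d3d3ZmZneIiHd3d3d3eIm83u7cu7mHd3d2d3d3d3d3d3d3ZmZneIiId3d3d3d3iKvN7ty6qYd3d2ZmZ3ZmZmZnd3dmZmd4iIh3d3d3d3d4ibzd26mZh3dmZmZmZmZmZmZ3d2ZmZ3iIh3d3d3d3d3eImrzLmIh3d2VVZmZmZmZmZnd2ZmZneIiHdmZ3d3d3d3eJqrqYh3d3ZVVmZmZmZmZmdmZmZmd3iId2Zmd3d3d3d4iaqqmId3d1VWZnd3ZmZmZmZVZmZ3eId3ZmZ3d3d3d3eJmqqZh3d3ZV"/>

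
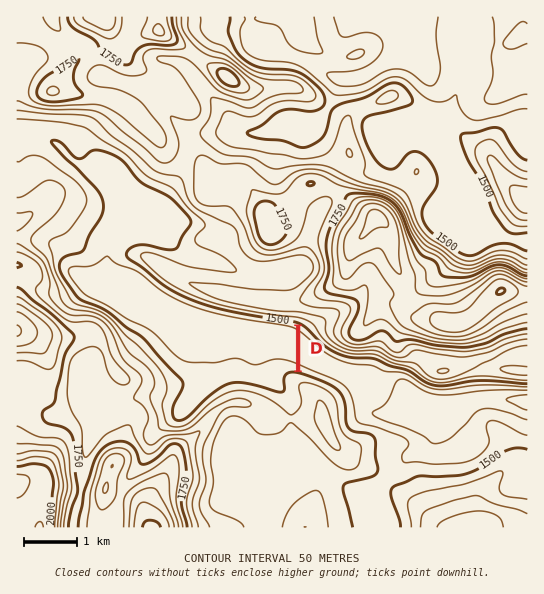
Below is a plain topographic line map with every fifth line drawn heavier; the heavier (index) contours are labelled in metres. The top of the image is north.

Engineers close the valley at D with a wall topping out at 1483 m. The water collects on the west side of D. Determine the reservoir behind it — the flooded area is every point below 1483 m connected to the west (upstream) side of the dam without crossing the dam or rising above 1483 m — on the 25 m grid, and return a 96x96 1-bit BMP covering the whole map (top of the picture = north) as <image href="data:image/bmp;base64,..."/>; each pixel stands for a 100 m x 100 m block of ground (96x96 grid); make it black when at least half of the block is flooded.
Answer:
<image width="96" height="96" href="data:image/bmp;base64,Qk2+BAAAAAAAAD4AAAAoAAAAYAAAAGAAAAABAAEAAAAAAIAEAAATCwAAEwsAAAIAAAAAAAAA////AAAAAAAAAAAAAAAAAAAAAAAAAAAAAAAAAAAAAAAAAAAAAAAAAAAAAAAAAAAAAAAAAAAAAAAAAAAAAAAAAAAAAAAAAAAAAAAAAAAAAAAAAAAAAAAAAAAAAAAAAAAAAAAAAAAAAAAAAAAAAAAAAAAAAAAAAAAAAAAAAAAAAAAAAAAAAAAAAAAAAAAAAAAAAAAAAAAAAAAAAAAAAAAAAAAAAAAAAAAAAAAAAAAAAAAAAAAAAAAAAAAAAAAAAAAAAAAAAAAAAAAAAAAAAAAAAAAAAAAAAAAAAAAAAAAAAAAAAAAAAAAAAAAAAAAAAAAAAAAAAAAAAAAAAAAAAAAAAAAAAAAAAAADAAAAAAAAAAAAAAADgAAAAAAAAAAAAAABwAAAAAAAAAAAAAAB4AAAAAAAAAAAAAAA8AAAAAAAAAAAAAAAeAAAAAAAAAAAAAAAfgeAAAAAAAAAAAAA//+AAAAAAAAAAAAD///AAAAAAAAAAAAH///4AAAAAAAAAAAP///4AAAAAAAAAAAf///4AAAAAAAAAAA////4AAAAAAAAAAA////4AAAAAAAAAAB////4AAAAAAAAAAD////4AAAAAAAAAAP////4AAAAAAAAAA/////wAAAAAAAAAB////gAAAAAAAAAAD///wAAAAAAAAAAAP//8AAAAAAAAAAAA///gAAAAAAAAAAAD//+AAAAAAAAAAAAH//4AAAAAAAAAAAAP//gAAAAAAAAAAAAP//AAAAAAAAAAAAAf/+AAAAAAAAAAAAAf/8AAAAAAAAAAAAAf/wAAAAAAAAAAAAAP/AAAAAAAAAAAAAAA/AAAAAAAAAAAAAAA/gAAAAAAAAAAAAAA//8AAAAAAAAAAAAAf/8AAAAAAAAAAAAAf/+AAAAAAAAAAAAAP//AAAAAAAAAAAAAP//AAAAAAAAAAAAAH//AAAAAAAAAAAAAH/+AAAAAAAAAAAAAH/8AAAAAAAAAAAAAH/4AAAAAAAAAAAAAH/gAAAAAAAAAAAAAP+AAAAAAAAAAAAAAf4AAAAAAAAAAAAAA/wAAAAAAAAAAAAAB/gAAAAAAAAAAAAAB/gAAAAAAAAAAAAAA/AAAAAAAAAAAAAAAcAAAAAAAAAAAAAAAAAAAAAAAAAAAAAAAAAAAAAAAAAAAAAAAAAAAAAAAAAAAAAAAAAAAAAAAAAAAAAAAAAAAAAAAAAAAAAAAAAAAAAAAAAAAAAAAAAAAAAAAAAAAAAAAAAAAAAAAAAAAAAAAAAAAAAAAAAAAAAAAAAAAAAAAAAAAAAAAAAAAAAAAAAAAAAAAAAAAAAAAAAAAAAAAAAAAAAAAAAAAAAAAAAAAAAAAAAAAAAAAAAAAAAAAAAAAAAAAAAAAAAAAAAAAAAAAAAAAAAAAAAAAAAAAAAAAAAAAAAAAAAAAAAAAAAAAAAAAAAAAAAAAAAAAAAAAAAAAAAAAAAAAAAAAAAAAAAAAAAAAAAAAAAAAAAAAAAAAAAAAAAAAAAAAAAAAAAAAAAAAAAAAAAAAAAAAAAAAAAAAAAAAAAAAAA="/>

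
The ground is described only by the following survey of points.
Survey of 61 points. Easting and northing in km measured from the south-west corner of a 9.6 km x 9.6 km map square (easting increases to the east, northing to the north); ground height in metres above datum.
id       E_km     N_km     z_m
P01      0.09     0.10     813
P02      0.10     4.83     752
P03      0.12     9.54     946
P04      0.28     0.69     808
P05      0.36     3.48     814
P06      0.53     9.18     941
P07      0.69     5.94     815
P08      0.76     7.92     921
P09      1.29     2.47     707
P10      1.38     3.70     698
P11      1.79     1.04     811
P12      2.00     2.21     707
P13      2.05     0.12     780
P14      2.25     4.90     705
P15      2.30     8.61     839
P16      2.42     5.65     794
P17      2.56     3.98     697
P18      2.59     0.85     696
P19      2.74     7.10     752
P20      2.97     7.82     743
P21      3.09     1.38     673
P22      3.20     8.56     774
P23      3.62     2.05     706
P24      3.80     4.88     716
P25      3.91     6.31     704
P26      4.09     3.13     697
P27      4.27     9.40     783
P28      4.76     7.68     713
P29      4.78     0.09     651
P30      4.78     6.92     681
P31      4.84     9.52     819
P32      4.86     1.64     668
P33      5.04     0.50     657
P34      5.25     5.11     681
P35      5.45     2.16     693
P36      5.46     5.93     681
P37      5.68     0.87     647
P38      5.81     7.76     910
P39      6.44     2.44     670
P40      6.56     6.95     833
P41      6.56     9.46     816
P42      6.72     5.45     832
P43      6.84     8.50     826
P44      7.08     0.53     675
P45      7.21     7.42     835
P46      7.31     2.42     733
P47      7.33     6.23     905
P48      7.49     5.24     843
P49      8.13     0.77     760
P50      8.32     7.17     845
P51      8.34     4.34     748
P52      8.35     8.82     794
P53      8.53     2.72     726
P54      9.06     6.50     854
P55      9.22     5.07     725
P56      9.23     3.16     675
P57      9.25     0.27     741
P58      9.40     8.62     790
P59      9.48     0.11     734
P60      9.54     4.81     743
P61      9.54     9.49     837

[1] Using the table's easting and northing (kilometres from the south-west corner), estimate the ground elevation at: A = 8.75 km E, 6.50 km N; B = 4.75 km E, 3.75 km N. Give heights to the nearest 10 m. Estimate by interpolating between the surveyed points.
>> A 830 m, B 690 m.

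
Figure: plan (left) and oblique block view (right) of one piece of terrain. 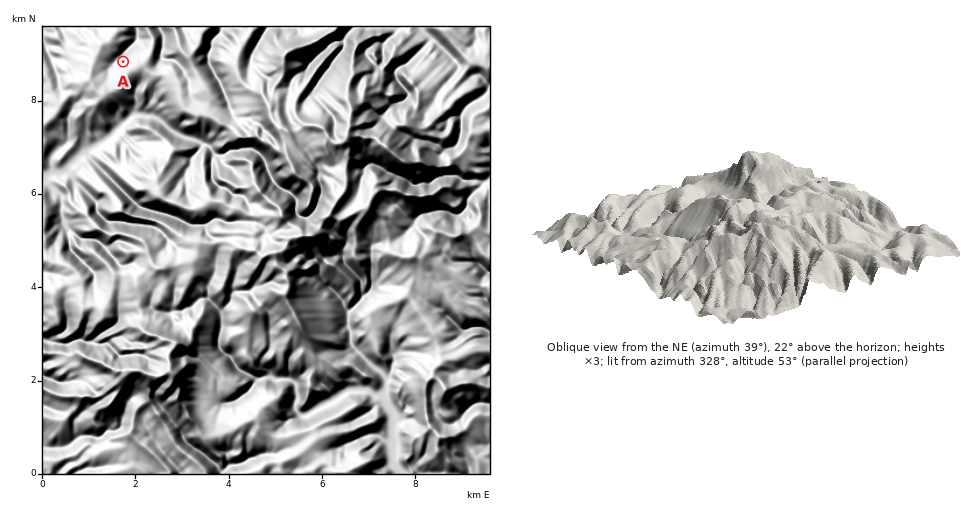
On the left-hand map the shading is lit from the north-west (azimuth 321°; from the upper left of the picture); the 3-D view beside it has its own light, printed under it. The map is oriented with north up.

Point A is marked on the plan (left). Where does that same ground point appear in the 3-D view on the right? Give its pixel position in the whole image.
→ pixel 909 251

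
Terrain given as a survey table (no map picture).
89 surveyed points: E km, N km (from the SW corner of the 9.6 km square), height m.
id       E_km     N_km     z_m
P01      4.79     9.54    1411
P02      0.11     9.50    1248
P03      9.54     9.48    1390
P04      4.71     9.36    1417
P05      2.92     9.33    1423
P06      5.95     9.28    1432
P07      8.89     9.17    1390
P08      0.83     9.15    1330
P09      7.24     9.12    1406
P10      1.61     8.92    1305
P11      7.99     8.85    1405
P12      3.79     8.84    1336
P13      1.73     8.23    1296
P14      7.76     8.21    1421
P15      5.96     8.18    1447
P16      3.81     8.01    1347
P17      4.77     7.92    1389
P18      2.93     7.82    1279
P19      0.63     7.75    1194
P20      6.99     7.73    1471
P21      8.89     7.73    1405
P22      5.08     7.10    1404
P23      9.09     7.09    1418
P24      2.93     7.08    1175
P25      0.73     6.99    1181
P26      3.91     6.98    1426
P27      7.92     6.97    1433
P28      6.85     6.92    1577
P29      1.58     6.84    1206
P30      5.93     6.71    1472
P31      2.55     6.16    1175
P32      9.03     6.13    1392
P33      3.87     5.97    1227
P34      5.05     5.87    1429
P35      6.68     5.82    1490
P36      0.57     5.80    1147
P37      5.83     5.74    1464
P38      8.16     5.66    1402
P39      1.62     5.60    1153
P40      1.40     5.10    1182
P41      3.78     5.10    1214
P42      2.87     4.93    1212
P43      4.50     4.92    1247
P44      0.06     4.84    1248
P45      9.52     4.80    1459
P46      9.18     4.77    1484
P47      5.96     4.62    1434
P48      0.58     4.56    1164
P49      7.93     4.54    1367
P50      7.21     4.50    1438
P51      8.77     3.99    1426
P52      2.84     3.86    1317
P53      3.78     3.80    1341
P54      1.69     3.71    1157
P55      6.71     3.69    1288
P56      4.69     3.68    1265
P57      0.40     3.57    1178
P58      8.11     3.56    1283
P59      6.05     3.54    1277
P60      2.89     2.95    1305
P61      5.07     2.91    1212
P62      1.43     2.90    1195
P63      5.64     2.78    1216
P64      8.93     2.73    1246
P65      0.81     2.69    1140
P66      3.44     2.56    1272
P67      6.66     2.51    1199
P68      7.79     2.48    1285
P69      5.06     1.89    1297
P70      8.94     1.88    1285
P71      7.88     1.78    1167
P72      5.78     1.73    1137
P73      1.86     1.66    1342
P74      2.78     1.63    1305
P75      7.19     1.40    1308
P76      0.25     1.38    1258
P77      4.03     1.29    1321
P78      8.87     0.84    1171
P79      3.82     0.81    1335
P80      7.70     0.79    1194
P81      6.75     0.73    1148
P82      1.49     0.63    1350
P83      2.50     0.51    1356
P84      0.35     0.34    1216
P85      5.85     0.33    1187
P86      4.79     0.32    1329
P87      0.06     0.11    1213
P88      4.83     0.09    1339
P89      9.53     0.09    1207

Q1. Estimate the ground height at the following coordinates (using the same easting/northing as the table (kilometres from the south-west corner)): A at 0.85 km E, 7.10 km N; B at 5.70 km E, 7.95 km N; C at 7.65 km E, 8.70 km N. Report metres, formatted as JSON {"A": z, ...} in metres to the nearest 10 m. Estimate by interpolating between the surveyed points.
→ {"A": 1170, "B": 1450, "C": 1420}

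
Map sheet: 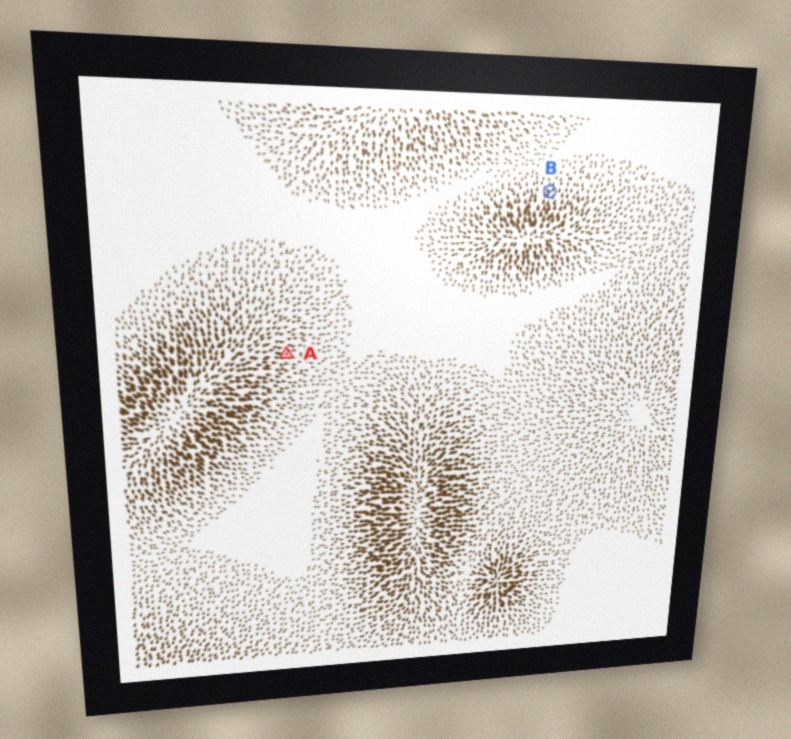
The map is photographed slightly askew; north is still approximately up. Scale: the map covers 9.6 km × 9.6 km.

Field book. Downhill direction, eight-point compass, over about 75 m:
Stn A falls E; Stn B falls N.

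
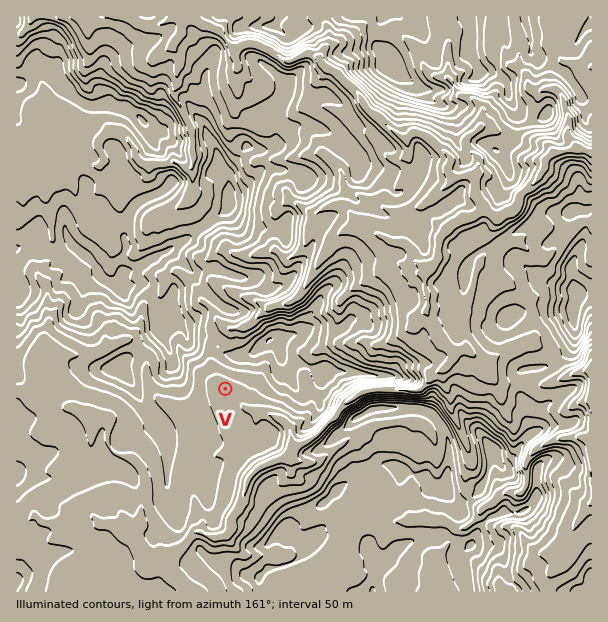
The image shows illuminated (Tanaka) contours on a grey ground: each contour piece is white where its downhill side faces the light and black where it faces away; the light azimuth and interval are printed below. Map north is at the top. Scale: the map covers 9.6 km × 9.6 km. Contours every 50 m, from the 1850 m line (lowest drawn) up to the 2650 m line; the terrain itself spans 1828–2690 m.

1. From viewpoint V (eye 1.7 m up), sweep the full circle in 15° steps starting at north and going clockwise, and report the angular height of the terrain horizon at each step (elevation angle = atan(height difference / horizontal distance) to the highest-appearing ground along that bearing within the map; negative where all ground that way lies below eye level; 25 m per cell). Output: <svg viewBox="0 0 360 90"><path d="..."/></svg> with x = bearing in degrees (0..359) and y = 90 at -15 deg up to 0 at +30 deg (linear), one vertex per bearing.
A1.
<svg viewBox="0 0 360 90"><path d="M0 35l15-4 15 1 15 3 15 5 15 2 15 5 15 7 15-1 15-1 15 0 15 1 15 4 15-2 15-2 15-2 15-2 15-1 15-4 15-9 15-5 15 3 15 2 15 6"/></svg>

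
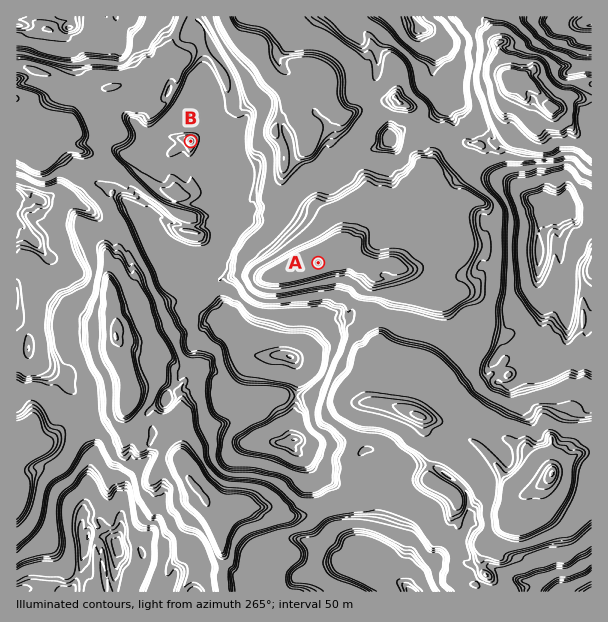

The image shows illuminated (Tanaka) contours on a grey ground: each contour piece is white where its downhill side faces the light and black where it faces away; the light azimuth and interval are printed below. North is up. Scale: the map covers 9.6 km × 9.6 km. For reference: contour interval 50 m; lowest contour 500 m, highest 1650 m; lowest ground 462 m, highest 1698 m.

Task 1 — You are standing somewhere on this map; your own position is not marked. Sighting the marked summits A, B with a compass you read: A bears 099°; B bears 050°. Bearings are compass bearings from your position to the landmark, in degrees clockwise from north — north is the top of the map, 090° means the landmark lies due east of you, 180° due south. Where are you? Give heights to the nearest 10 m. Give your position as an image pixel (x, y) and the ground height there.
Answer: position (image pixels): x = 89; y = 226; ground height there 1080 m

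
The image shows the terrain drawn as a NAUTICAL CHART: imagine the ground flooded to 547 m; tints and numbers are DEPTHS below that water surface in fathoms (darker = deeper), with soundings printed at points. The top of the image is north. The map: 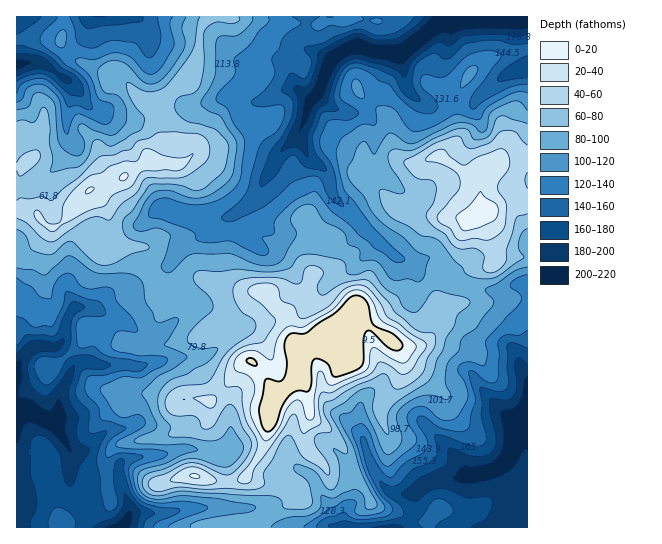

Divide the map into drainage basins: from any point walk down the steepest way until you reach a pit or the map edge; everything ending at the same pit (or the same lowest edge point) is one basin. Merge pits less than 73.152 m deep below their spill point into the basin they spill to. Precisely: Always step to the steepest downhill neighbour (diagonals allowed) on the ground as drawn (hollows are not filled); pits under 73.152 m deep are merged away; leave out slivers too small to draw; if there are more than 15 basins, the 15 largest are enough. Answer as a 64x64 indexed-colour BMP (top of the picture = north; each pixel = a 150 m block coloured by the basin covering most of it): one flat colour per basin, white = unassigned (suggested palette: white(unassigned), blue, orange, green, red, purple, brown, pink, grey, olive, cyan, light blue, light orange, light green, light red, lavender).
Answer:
<image width="64" height="64" href="data:image/bmp;base64,Qk12CAAAAAAAAHYAAAAoAAAAQAAAAEAAAAABAAQAAAAAAAAIAAATCwAAEwsAABAAAAAAAAAA////ALR3HwAOf/8ALKAsACgn1gC9Z5QAS1aMAMJ34wB/f38AIr28AM++FwDox64AeLv/AIrfmACWmP8A1bDFACIiIiIiIiIiIiIiIiIiIjMzMzMzMzMzMzMzMzMzMzMzIiIiIiIiIiIiIiIiIiIiIzMzMzMzMzMzMzMzMzMzMzMiIiIiIiIiIiIiIiIiIiIiIzMzMzMzMzMzMzMzMzMzMyIiIiIiIiIiIiIiIiIiIiIiIzMzMzMzMzMzMzMzMzMzIiIiIiIiIiIiIiIiIiIiIiIjMzMzMzMzMzMzMzMzMzMiIiIiIiIiIiIiIiIiIiIiMzMzMzMzMzMzMzMzMzMzMyIiIiIiIiIiIiIiIiIiIzMzMzMzMzMzMzMzMzMzMzMzIiIiIiIiIiIiIiIiIiIjMzMzMzMzMzMzMzMzMzMzMzMiIiIiIiIiIiIiIiIiIiIzMzMzMzMzMzMzMzMzMzMzMyIiIiIiIiIiIiIiIiIiIiMzMzMzMzMzMzMzMzMzMzMzIiIiIiIiIiIiIiIiIiIiIzMzMzMzMzMzMzMzMzMzMzMiIiIiIiIiIiIiIiIiIiIjMzMzMzMzMzMzMzMzMzMzMyIiIiIiIiIiIiIiIiIiIiMzMzMzMzMzMzMzMzMzMzMzIiIiIiIiIiIiIiIiIiIiIjMzMzMzMzMzMzMzMzMzMzMiIiIiIiIiIiIiIiIiIiIiMzMzMzMzMzMzMzMzMzMzMyIiIiIiIiIiIiIiIiIiIiIzMzMzMzMzMzMzMzMzMzMzIiIiIiIiIiIiIiIiIiIiIiMzMzMzMzMzMzMzMzMzMzMiIiIiIiIiIiIiIiIiIiIiIjMzMzMzMzMzMzMzMzMzMyIiIiIiIiIiIiIiIiIiIiIiIzMzMzMzMzMzMzMzMzMzIiIiIiIiIiIiIiIiIiIiIiIjMzMzMzMzMzMzMzMzMzMiIiIiIiIiIiIiIiIiIiIiIiIzMzMzMzMzMzMzMzMzMyIiIiIiIiIiIiIiIiIiIiIiIzMzMzMzMzMzMzMzMzMzIiIiIiIiIiIiIiIiIiIiIiIjMzMzMzMzMzMzMzMzMzMiIiIiIiIiIiIiIiIiIiIiIiERETMzMzERETMzMzMzMyIiIiIiIiIiIiIiIiIiIiIiEREREzMxERERMzMzMzMzIiIiIiIiIiIiIiIiIiIiIiIRERETMxERERETMzMzMzMiIiIiIiIiIiIiIiIiIiIiIhERERERERERERMzMzMzMyIiIiIiIiIiIiIiIiIiIiIhEREREREREREREzMzMzMzIiIiIiIiIiIiIiIiIiIiIhERERERERERERETMzMzMzMiIiIiIiIiIiIREiIiIiIhERERERERERERERMzMzMzMyIiIiIiIiIiIhEREiEREREREREREREREREREzMzMzMzIiIiIiIiIiIhEREREREREREREREREREREREREzMzMzMiIiIiIiIiIhERERERERERERERERERERERERERETMzMyIiIiIiIiIhERERERERERERERERERERERERERERETMzESIiIiIiIiEREREREREREREREREREREREREREREREREREiIiIRIhERERERERERERERERERERERERERERERERERESIiIREREREREREREREREREREREREREREREREREREREREiIhERERERERERERERERERERERERERERERERERERERFEQhERERERERERERERERERERERERERERERERERERERFEREERERERERERERERERERERERERERERERERERERERFERERBEREREREREREREREREREREREREREREREREREREUREREERERERERERERERERERERERERERERERERERERERREREREERERERERERERERERERERERERERERERERERERFEREREREQREREREREREREREREREREREREREREREREREUREREREREEREREREREREREREREREREREREREREREREUREREREREREERERERERERERERERERERERERERERERERREREREREREREERERERERERERERERERERERERERERERFEREREREREREQREREREREREREREREREREREREREREREUREREREREREREERERERERERERERERERERERERERERERREREREREREREQRERERERERERERERERERERERERERERFERERERERERERBEREREREREREREREREREREREREREREUREREREREREREERERERERERERERERERERERERERERERREREREREREREERERERERERERERERERERERERERERERFERERERERERFUREREREREREREREREREREREREREREREURERERERERFVVERERERERERERERERERERERERERERERRERERERERFVVVRERERERERERERERERERERERERERERFERERERERFVVVVVREREREREREREREREREREREREREREUREREREVVVVVVVVERERERERERERERERERERERERERERRERERFVVVVVVVVURERERERERERERERERERERERERERFERERVVVVVVVVVVVEREREREREREREREREREREREREREURERFVVVVVVVVVVURERERERERERERERERERERERERERREREVVVVVVVVVVVRERERERERERERERERERERERERERFERERVVVVVVVVVVVEREREREREREREREREREREREREREURERFVVVVVVVVVVVRERERERERERERERERERERERERER"/>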